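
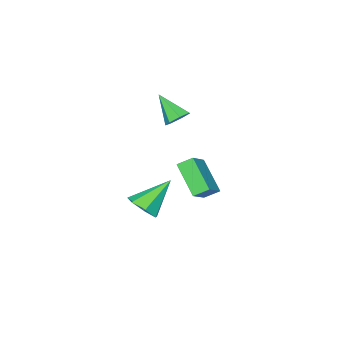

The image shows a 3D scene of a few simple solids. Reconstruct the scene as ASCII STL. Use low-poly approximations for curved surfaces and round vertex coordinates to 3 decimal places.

solid 
facet normal -0.779 -0.287 -0.557
outer loop
vertex -0.648 -1.949 -0.25
vertex -0.265 -0.418 -1.574
vertex -0.109 -2.493 -0.723
endloop
endfacet
facet normal -0.186 -0.743 0.643
outer loop
vertex 1.005 -2.082 0.074
vertex -0.648 -1.949 -0.25
vertex -0.109 -2.493 -0.723
endloop
endfacet
facet normal -0.779 -0.287 -0.557
outer loop
vertex -0.109 -2.493 -0.723
vertex -0.265 -0.418 -1.574
vertex 0.274 -0.962 -2.047
endloop
endfacet
facet normal 0.599 -0.604 -0.526
outer loop
vertex 0.274 -0.962 -2.047
vertex 1.005 -2.082 0.074
vertex -0.109 -2.493 -0.723
endloop
endfacet
facet normal -0.599 0.604 0.526
outer loop
vertex -0.648 -1.949 -0.25
vertex 0.849 -0.007 -0.777
vertex -0.265 -0.418 -1.574
endloop
endfacet
facet normal -0.186 -0.743 0.643
outer loop
vertex 0.466 -1.538 0.547
vertex -0.648 -1.949 -0.25
vertex 1.005 -2.082 0.074
endloop
endfacet
facet normal -0.599 0.604 0.526
outer loop
vertex 0.466 -1.538 0.547
vertex 0.849 -0.007 -0.777
vertex -0.648 -1.949 -0.25
endloop
endfacet
facet normal 0.186 0.743 -0.643
outer loop
vertex -0.265 -0.418 -1.574
vertex 0.849 -0.007 -0.777
vertex 0.274 -0.962 -2.047
endloop
endfacet
facet normal 0.599 -0.604 -0.526
outer loop
vertex 1.388 -0.551 -1.25
vertex 1.005 -2.082 0.074
vertex 0.274 -0.962 -2.047
endloop
endfacet
facet normal 0.186 0.743 -0.643
outer loop
vertex 0.274 -0.962 -2.047
vertex 0.849 -0.007 -0.777
vertex 1.388 -0.551 -1.25
endloop
endfacet
facet normal 0.779 0.287 0.557
outer loop
vertex 1.388 -0.551 -1.25
vertex 0.466 -1.538 0.547
vertex 1.005 -2.082 0.074
endloop
endfacet
facet normal 0.779 0.287 0.557
outer loop
vertex 0.849 -0.007 -0.777
vertex 0.466 -1.538 0.547
vertex 1.388 -0.551 -1.25
endloop
endfacet
facet normal 0.700 -0.177 -0.691
outer loop
vertex 1.901 -3.415 -3.456
vertex 1.369 -4.132 -3.811
vertex 1.362 -3.204 -4.056
endloop
endfacet
facet normal 0.022 0.949 0.314
outer loop
vertex 1.901 -3.415 -3.456
vertex 1.362 -3.204 -4.056
vertex -0.149 -3.748 -2.309
endloop
endfacet
facet normal 0.700 -0.177 -0.692
outer loop
vertex 1.362 -3.204 -4.056
vertex 1.369 -4.132 -3.811
vertex 0.829 -3.691 -4.47
endloop
endfacet
facet normal -0.553 0.801 -0.229
outer loop
vertex 1.362 -3.204 -4.056
vertex 0.829 -3.691 -4.47
vertex -0.149 -3.748 -2.309
endloop
endfacet
facet normal 0.700 -0.177 -0.692
outer loop
vertex 0.829 -3.691 -4.47
vertex 1.369 -4.132 -3.811
vertex 0.703 -4.511 -4.388
endloop
endfacet
facet normal -0.908 0.099 -0.408
outer loop
vertex 0.829 -3.691 -4.47
vertex 0.703 -4.511 -4.388
vertex -0.149 -3.748 -2.309
endloop
endfacet
facet normal 0.700 -0.176 -0.692
outer loop
vertex 0.703 -4.511 -4.388
vertex 1.369 -4.132 -3.811
vertex 1.079 -5.045 -3.872
endloop
endfacet
facet normal -0.773 -0.628 -0.086
outer loop
vertex 0.703 -4.511 -4.388
vertex 1.079 -5.045 -3.872
vertex -0.149 -3.748 -2.309
endloop
endfacet
facet normal 0.700 -0.176 -0.692
outer loop
vertex 1.079 -5.045 -3.872
vertex 1.369 -4.132 -3.811
vertex 1.674 -4.891 -3.309
endloop
endfacet
facet normal -0.251 -0.833 0.493
outer loop
vertex 1.079 -5.045 -3.872
vertex 1.674 -4.891 -3.309
vertex -0.149 -3.748 -2.309
endloop
endfacet
facet normal 0.700 -0.177 -0.692
outer loop
vertex 1.674 -4.891 -3.309
vertex 1.369 -4.132 -3.811
vertex 2.04 -4.166 -3.124
endloop
endfacet
facet normal 0.264 -0.361 0.894
outer loop
vertex 1.674 -4.891 -3.309
vertex 2.04 -4.166 -3.124
vertex -0.149 -3.748 -2.309
endloop
endfacet
facet normal 0.700 -0.176 -0.692
outer loop
vertex 2.04 -4.166 -3.124
vertex 1.369 -4.132 -3.811
vertex 1.901 -3.415 -3.456
endloop
endfacet
facet normal 0.386 0.432 0.815
outer loop
vertex 2.04 -4.166 -3.124
vertex 1.901 -3.415 -3.456
vertex -0.149 -3.748 -2.309
endloop
endfacet
facet normal -0.065 0.717 -0.694
outer loop
vertex 0.486 -3.423 1.988
vertex -0.077 -3.137 2.336
vertex 0.624 -2.992 2.42
endloop
endfacet
facet normal 0.935 -0.352 0.053
outer loop
vertex 0.486 -3.423 1.988
vertex 0.624 -2.992 2.42
vertex 0.037 -4.383 3.544
endloop
endfacet
facet normal -0.065 0.715 -0.696
outer loop
vertex 0.624 -2.992 2.42
vertex -0.077 -3.137 2.336
vertex 0.234 -2.67 2.787
endloop
endfacet
facet normal 0.752 0.192 0.631
outer loop
vertex 0.624 -2.992 2.42
vertex 0.234 -2.67 2.787
vertex 0.037 -4.383 3.544
endloop
endfacet
facet normal -0.066 0.715 -0.696
outer loop
vertex 0.234 -2.67 2.787
vertex -0.077 -3.137 2.336
vertex -0.389 -2.7 2.815
endloop
endfacet
facet normal 0.022 0.402 0.915
outer loop
vertex 0.234 -2.67 2.787
vertex -0.389 -2.7 2.815
vertex 0.037 -4.383 3.544
endloop
endfacet
facet normal -0.064 0.716 -0.695
outer loop
vertex -0.389 -2.7 2.815
vertex -0.077 -3.137 2.336
vertex -0.777 -3.059 2.481
endloop
endfacet
facet normal -0.710 0.121 0.694
outer loop
vertex -0.389 -2.7 2.815
vertex -0.777 -3.059 2.481
vertex 0.037 -4.383 3.544
endloop
endfacet
facet normal -0.064 0.717 -0.695
outer loop
vertex -0.777 -3.059 2.481
vertex -0.077 -3.137 2.336
vertex -0.638 -3.476 2.038
endloop
endfacet
facet normal -0.889 -0.439 0.134
outer loop
vertex -0.777 -3.059 2.481
vertex -0.638 -3.476 2.038
vertex 0.037 -4.383 3.544
endloop
endfacet
facet normal -0.064 0.717 -0.695
outer loop
vertex -0.638 -3.476 2.038
vertex -0.077 -3.137 2.336
vertex -0.075 -3.638 1.819
endloop
endfacet
facet normal -0.381 -0.857 -0.346
outer loop
vertex -0.638 -3.476 2.038
vertex -0.075 -3.638 1.819
vertex 0.037 -4.383 3.544
endloop
endfacet
facet normal -0.065 0.716 -0.695
outer loop
vertex -0.075 -3.638 1.819
vertex -0.077 -3.137 2.336
vertex 0.486 -3.423 1.988
endloop
endfacet
facet normal 0.429 -0.819 -0.382
outer loop
vertex -0.075 -3.638 1.819
vertex 0.486 -3.423 1.988
vertex 0.037 -4.383 3.544
endloop
endfacet

endsolid


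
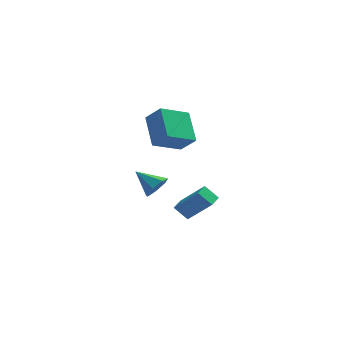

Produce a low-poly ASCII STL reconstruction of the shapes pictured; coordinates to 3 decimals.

solid 
facet normal -0.620 0.306 -0.722
outer loop
vertex 0.744 -2.153 -3.484
vertex 1.043 -1.351 -3.401
vertex 1.496 -2.358 -4.217
endloop
endfacet
facet normal -0.348 -0.933 -0.096
outer loop
vertex 2.817 -3.009 -2.679
vertex 0.744 -2.153 -3.484
vertex 1.496 -2.358 -4.217
endloop
endfacet
facet normal -0.620 0.306 -0.722
outer loop
vertex 1.496 -2.358 -4.217
vertex 1.043 -1.351 -3.401
vertex 1.795 -1.556 -4.134
endloop
endfacet
facet normal 0.703 -0.191 -0.685
outer loop
vertex 1.795 -1.556 -4.134
vertex 2.817 -3.009 -2.679
vertex 1.496 -2.358 -4.217
endloop
endfacet
facet normal -0.703 0.191 0.685
outer loop
vertex 0.744 -2.153 -3.484
vertex 2.364 -2.002 -1.863
vertex 1.043 -1.351 -3.401
endloop
endfacet
facet normal -0.348 -0.933 -0.096
outer loop
vertex 2.065 -2.804 -1.946
vertex 0.744 -2.153 -3.484
vertex 2.817 -3.009 -2.679
endloop
endfacet
facet normal -0.703 0.191 0.685
outer loop
vertex 2.065 -2.804 -1.946
vertex 2.364 -2.002 -1.863
vertex 0.744 -2.153 -3.484
endloop
endfacet
facet normal 0.348 0.933 0.096
outer loop
vertex 1.043 -1.351 -3.401
vertex 2.364 -2.002 -1.863
vertex 1.795 -1.556 -4.134
endloop
endfacet
facet normal 0.703 -0.191 -0.685
outer loop
vertex 3.116 -2.207 -2.596
vertex 2.817 -3.009 -2.679
vertex 1.795 -1.556 -4.134
endloop
endfacet
facet normal 0.348 0.933 0.096
outer loop
vertex 1.795 -1.556 -4.134
vertex 2.364 -2.002 -1.863
vertex 3.116 -2.207 -2.596
endloop
endfacet
facet normal 0.620 -0.306 0.722
outer loop
vertex 3.116 -2.207 -2.596
vertex 2.065 -2.804 -1.946
vertex 2.817 -3.009 -2.679
endloop
endfacet
facet normal 0.620 -0.306 0.722
outer loop
vertex 2.364 -2.002 -1.863
vertex 2.065 -2.804 -1.946
vertex 3.116 -2.207 -2.596
endloop
endfacet
facet normal -0.625 0.343 -0.701
outer loop
vertex -0.195 -4.398 2.363
vertex -0.671 -2.807 3.565
vertex 1.198 -3.408 1.604
endloop
endfacet
facet normal 0.232 -0.776 -0.586
outer loop
vertex 2.011 -3.853 2.515
vertex -0.195 -4.398 2.363
vertex 1.198 -3.408 1.604
endloop
endfacet
facet normal -0.626 0.342 -0.701
outer loop
vertex 1.198 -3.408 1.604
vertex -0.671 -2.807 3.565
vertex 0.722 -1.817 2.805
endloop
endfacet
facet normal 0.745 0.529 -0.406
outer loop
vertex 0.722 -1.817 2.805
vertex 2.011 -3.853 2.515
vertex 1.198 -3.408 1.604
endloop
endfacet
facet normal -0.745 -0.530 0.406
outer loop
vertex -0.195 -4.398 2.363
vertex 0.142 -3.252 4.476
vertex -0.671 -2.807 3.565
endloop
endfacet
facet normal 0.232 -0.776 -0.586
outer loop
vertex 0.618 -4.843 3.275
vertex -0.195 -4.398 2.363
vertex 2.011 -3.853 2.515
endloop
endfacet
facet normal -0.745 -0.529 0.406
outer loop
vertex 0.618 -4.843 3.275
vertex 0.142 -3.252 4.476
vertex -0.195 -4.398 2.363
endloop
endfacet
facet normal -0.232 0.776 0.586
outer loop
vertex -0.671 -2.807 3.565
vertex 0.142 -3.252 4.476
vertex 0.722 -1.817 2.805
endloop
endfacet
facet normal 0.745 0.529 -0.406
outer loop
vertex 1.535 -2.262 3.717
vertex 2.011 -3.853 2.515
vertex 0.722 -1.817 2.805
endloop
endfacet
facet normal -0.232 0.776 0.586
outer loop
vertex 0.722 -1.817 2.805
vertex 0.142 -3.252 4.476
vertex 1.535 -2.262 3.717
endloop
endfacet
facet normal 0.626 -0.342 0.701
outer loop
vertex 1.535 -2.262 3.717
vertex 0.618 -4.843 3.275
vertex 2.011 -3.853 2.515
endloop
endfacet
facet normal 0.625 -0.342 0.701
outer loop
vertex 0.142 -3.252 4.476
vertex 0.618 -4.843 3.275
vertex 1.535 -2.262 3.717
endloop
endfacet
facet normal 0.748 -0.393 -0.535
outer loop
vertex 0.474 -2.582 -1.037
vertex -0.083 -2.929 -1.56
vertex 0.28 -2.173 -1.608
endloop
endfacet
facet normal 0.224 0.827 0.516
outer loop
vertex 0.474 -2.582 -1.037
vertex 0.28 -2.173 -1.608
vertex -1.257 -2.311 -0.72
endloop
endfacet
facet normal 0.748 -0.393 -0.535
outer loop
vertex 0.28 -2.173 -1.608
vertex -0.083 -2.929 -1.56
vertex -0.188 -2.334 -2.144
endloop
endfacet
facet normal -0.171 0.975 -0.144
outer loop
vertex 0.28 -2.173 -1.608
vertex -0.188 -2.334 -2.144
vertex -1.257 -2.311 -0.72
endloop
endfacet
facet normal 0.747 -0.394 -0.535
outer loop
vertex -0.188 -2.334 -2.144
vertex -0.083 -2.929 -1.56
vertex -0.577 -2.942 -2.24
endloop
endfacet
facet normal -0.680 0.517 -0.519
outer loop
vertex -0.188 -2.334 -2.144
vertex -0.577 -2.942 -2.24
vertex -1.257 -2.311 -0.72
endloop
endfacet
facet normal 0.747 -0.393 -0.535
outer loop
vertex -0.577 -2.942 -2.24
vertex -0.083 -2.929 -1.56
vertex -0.594 -3.541 -1.824
endloop
endfacet
facet normal -0.923 -0.202 -0.329
outer loop
vertex -0.577 -2.942 -2.24
vertex -0.594 -3.541 -1.824
vertex -1.257 -2.311 -0.72
endloop
endfacet
facet normal 0.748 -0.393 -0.535
outer loop
vertex -0.594 -3.541 -1.824
vertex -0.083 -2.929 -1.56
vertex -0.227 -3.679 -1.21
endloop
endfacet
facet normal -0.715 -0.640 0.283
outer loop
vertex -0.594 -3.541 -1.824
vertex -0.227 -3.679 -1.21
vertex -1.257 -2.311 -0.72
endloop
endfacet
facet normal 0.748 -0.393 -0.535
outer loop
vertex -0.227 -3.679 -1.21
vertex -0.083 -2.929 -1.56
vertex 0.249 -3.252 -0.859
endloop
endfacet
facet normal -0.213 -0.468 0.858
outer loop
vertex -0.227 -3.679 -1.21
vertex 0.249 -3.252 -0.859
vertex -1.257 -2.311 -0.72
endloop
endfacet
facet normal 0.748 -0.393 -0.535
outer loop
vertex 0.249 -3.252 -0.859
vertex -0.083 -2.929 -1.56
vertex 0.474 -2.582 -1.037
endloop
endfacet
facet normal 0.205 0.186 0.961
outer loop
vertex 0.249 -3.252 -0.859
vertex 0.474 -2.582 -1.037
vertex -1.257 -2.311 -0.72
endloop
endfacet

endsolid


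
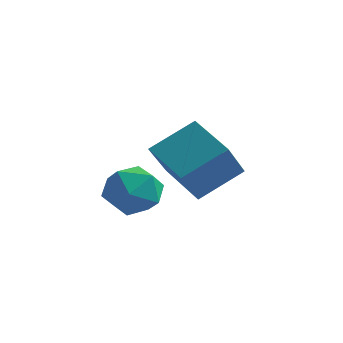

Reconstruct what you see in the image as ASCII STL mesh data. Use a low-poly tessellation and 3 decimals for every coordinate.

solid 
facet normal -0.742 -0.495 0.451
outer loop
vertex -2.692 -1.066 0.603
vertex -2.24 -2.095 0.217
vertex -1.898 -1.652 1.266
endloop
endfacet
facet normal -0.589 0.108 0.801
outer loop
vertex -2.692 -1.066 0.603
vertex -1.898 -1.652 1.266
vertex -1.827 -0.471 1.159
endloop
endfacet
facet normal -0.673 0.653 0.348
outer loop
vertex -2.692 -1.066 0.603
vertex -1.827 -0.471 1.159
vertex -2.124 -0.184 0.045
endloop
endfacet
facet normal -0.878 0.387 -0.282
outer loop
vertex -2.692 -1.066 0.603
vertex -2.124 -0.184 0.045
vertex -2.379 -1.188 -0.537
endloop
endfacet
facet normal -0.921 -0.323 -0.218
outer loop
vertex -2.692 -1.066 0.603
vertex -2.379 -1.188 -0.537
vertex -2.24 -2.095 0.217
endloop
endfacet
facet normal 0.098 0.084 0.992
outer loop
vertex -1.827 -0.471 1.159
vertex -1.898 -1.652 1.266
vertex -0.841 -1.132 1.117
endloop
endfacet
facet normal -0.150 -0.892 0.426
outer loop
vertex -1.898 -1.652 1.266
vertex -2.24 -2.095 0.217
vertex -1.096 -2.136 0.535
endloop
endfacet
facet normal -0.439 -0.613 -0.657
outer loop
vertex -2.24 -2.095 0.217
vertex -2.379 -1.188 -0.537
vertex -1.393 -1.849 -0.579
endloop
endfacet
facet normal -0.370 0.534 -0.760
outer loop
vertex -2.379 -1.188 -0.537
vertex -2.124 -0.184 0.045
vertex -1.322 -0.668 -0.686
endloop
endfacet
facet normal -0.037 0.965 0.259
outer loop
vertex -2.124 -0.184 0.045
vertex -1.827 -0.471 1.159
vertex -0.98 -0.225 0.363
endloop
endfacet
facet normal 0.878 -0.387 0.282
outer loop
vertex -0.528 -1.254 -0.023
vertex -0.841 -1.132 1.117
vertex -1.096 -2.136 0.535
endloop
endfacet
facet normal 0.673 -0.653 -0.348
outer loop
vertex -0.528 -1.254 -0.023
vertex -1.096 -2.136 0.535
vertex -1.393 -1.849 -0.579
endloop
endfacet
facet normal 0.589 -0.108 -0.801
outer loop
vertex -0.528 -1.254 -0.023
vertex -1.393 -1.849 -0.579
vertex -1.322 -0.668 -0.686
endloop
endfacet
facet normal 0.742 0.495 -0.451
outer loop
vertex -0.528 -1.254 -0.023
vertex -1.322 -0.668 -0.686
vertex -0.98 -0.225 0.363
endloop
endfacet
facet normal 0.921 0.323 0.218
outer loop
vertex -0.528 -1.254 -0.023
vertex -0.98 -0.225 0.363
vertex -0.841 -1.132 1.117
endloop
endfacet
facet normal 0.370 -0.534 0.760
outer loop
vertex -1.096 -2.136 0.535
vertex -0.841 -1.132 1.117
vertex -1.898 -1.652 1.266
endloop
endfacet
facet normal 0.037 -0.965 -0.259
outer loop
vertex -1.393 -1.849 -0.579
vertex -1.096 -2.136 0.535
vertex -2.24 -2.095 0.217
endloop
endfacet
facet normal -0.098 -0.084 -0.992
outer loop
vertex -1.322 -0.668 -0.686
vertex -1.393 -1.849 -0.579
vertex -2.379 -1.188 -0.537
endloop
endfacet
facet normal 0.150 0.892 -0.426
outer loop
vertex -0.98 -0.225 0.363
vertex -1.322 -0.668 -0.686
vertex -2.124 -0.184 0.045
endloop
endfacet
facet normal 0.439 0.613 0.657
outer loop
vertex -0.841 -1.132 1.117
vertex -0.98 -0.225 0.363
vertex -1.827 -0.471 1.159
endloop
endfacet
facet normal -0.521 -0.646 -0.557
outer loop
vertex -0.542 0.143 0.66
vertex -2.266 0.804 1.505
vertex -0.723 1.571 -0.827
endloop
endfacet
facet normal 0.849 -0.326 -0.416
outer loop
vertex 0.346 2.896 0.315
vertex -0.542 0.143 0.66
vertex -0.723 1.571 -0.827
endloop
endfacet
facet normal -0.521 -0.646 -0.557
outer loop
vertex -0.723 1.571 -0.827
vertex -2.266 0.804 1.505
vertex -2.446 2.232 0.018
endloop
endfacet
facet normal -0.088 0.690 -0.718
outer loop
vertex -2.446 2.232 0.018
vertex 0.346 2.896 0.315
vertex -0.723 1.571 -0.827
endloop
endfacet
facet normal 0.088 -0.690 0.719
outer loop
vertex -0.542 0.143 0.66
vertex -1.197 2.129 2.647
vertex -2.266 0.804 1.505
endloop
endfacet
facet normal 0.849 -0.326 -0.416
outer loop
vertex 0.526 1.468 1.802
vertex -0.542 0.143 0.66
vertex 0.346 2.896 0.315
endloop
endfacet
facet normal 0.088 -0.690 0.719
outer loop
vertex 0.526 1.468 1.802
vertex -1.197 2.129 2.647
vertex -0.542 0.143 0.66
endloop
endfacet
facet normal -0.849 0.326 0.416
outer loop
vertex -2.266 0.804 1.505
vertex -1.197 2.129 2.647
vertex -2.446 2.232 0.018
endloop
endfacet
facet normal -0.088 0.690 -0.719
outer loop
vertex -1.378 3.557 1.16
vertex 0.346 2.896 0.315
vertex -2.446 2.232 0.018
endloop
endfacet
facet normal -0.849 0.326 0.416
outer loop
vertex -2.446 2.232 0.018
vertex -1.197 2.129 2.647
vertex -1.378 3.557 1.16
endloop
endfacet
facet normal 0.521 0.646 0.558
outer loop
vertex -1.378 3.557 1.16
vertex 0.526 1.468 1.802
vertex 0.346 2.896 0.315
endloop
endfacet
facet normal 0.521 0.646 0.557
outer loop
vertex -1.197 2.129 2.647
vertex 0.526 1.468 1.802
vertex -1.378 3.557 1.16
endloop
endfacet

endsolid


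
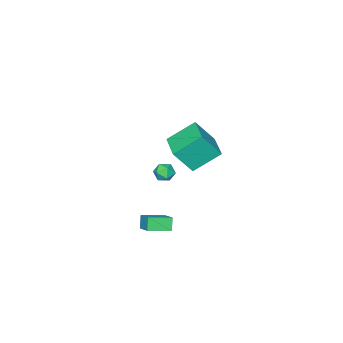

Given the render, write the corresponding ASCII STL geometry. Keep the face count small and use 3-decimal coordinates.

solid 
facet normal -0.825 0.530 -0.196
outer loop
vertex 2.606 -0.679 -1.057
vertex 3.136 0.388 -0.401
vertex 2.966 -0.396 -1.809
endloop
endfacet
facet normal -0.390 -0.784 -0.482
outer loop
vertex 4.104 -1.128 -1.539
vertex 2.606 -0.679 -1.057
vertex 2.966 -0.396 -1.809
endloop
endfacet
facet normal -0.825 0.530 -0.196
outer loop
vertex 2.966 -0.396 -1.809
vertex 3.136 0.388 -0.401
vertex 3.496 0.671 -1.153
endloop
endfacet
facet normal 0.409 0.322 -0.854
outer loop
vertex 3.496 0.671 -1.153
vertex 4.104 -1.128 -1.539
vertex 2.966 -0.396 -1.809
endloop
endfacet
facet normal -0.409 -0.322 0.854
outer loop
vertex 2.606 -0.679 -1.057
vertex 4.274 -0.344 -0.131
vertex 3.136 0.388 -0.401
endloop
endfacet
facet normal -0.390 -0.784 -0.482
outer loop
vertex 3.744 -1.411 -0.787
vertex 2.606 -0.679 -1.057
vertex 4.104 -1.128 -1.539
endloop
endfacet
facet normal -0.409 -0.322 0.854
outer loop
vertex 3.744 -1.411 -0.787
vertex 4.274 -0.344 -0.131
vertex 2.606 -0.679 -1.057
endloop
endfacet
facet normal 0.390 0.784 0.482
outer loop
vertex 3.136 0.388 -0.401
vertex 4.274 -0.344 -0.131
vertex 3.496 0.671 -1.153
endloop
endfacet
facet normal 0.409 0.322 -0.854
outer loop
vertex 4.634 -0.061 -0.883
vertex 4.104 -1.128 -1.539
vertex 3.496 0.671 -1.153
endloop
endfacet
facet normal 0.390 0.784 0.482
outer loop
vertex 3.496 0.671 -1.153
vertex 4.274 -0.344 -0.131
vertex 4.634 -0.061 -0.883
endloop
endfacet
facet normal 0.825 -0.530 0.196
outer loop
vertex 4.634 -0.061 -0.883
vertex 3.744 -1.411 -0.787
vertex 4.104 -1.128 -1.539
endloop
endfacet
facet normal 0.825 -0.530 0.196
outer loop
vertex 4.274 -0.344 -0.131
vertex 3.744 -1.411 -0.787
vertex 4.634 -0.061 -0.883
endloop
endfacet
facet normal -0.591 -0.806 -0.030
outer loop
vertex -2.461 -5.317 0.488
vertex -3.845 -4.349 1.719
vertex -3.355 -4.604 -1.079
endloop
endfacet
facet normal 0.663 -0.463 -0.589
outer loop
vertex -2.175 -2.991 -1.019
vertex -2.461 -5.317 0.488
vertex -3.355 -4.604 -1.079
endloop
endfacet
facet normal -0.590 -0.807 -0.030
outer loop
vertex -3.355 -4.604 -1.079
vertex -3.845 -4.349 1.719
vertex -4.74 -3.636 0.152
endloop
endfacet
facet normal -0.461 0.367 -0.808
outer loop
vertex -4.74 -3.636 0.152
vertex -2.175 -2.991 -1.019
vertex -3.355 -4.604 -1.079
endloop
endfacet
facet normal 0.461 -0.367 0.808
outer loop
vertex -2.461 -5.317 0.488
vertex -2.665 -2.736 1.779
vertex -3.845 -4.349 1.719
endloop
endfacet
facet normal 0.662 -0.463 -0.589
outer loop
vertex -1.28 -3.704 0.548
vertex -2.461 -5.317 0.488
vertex -2.175 -2.991 -1.019
endloop
endfacet
facet normal 0.461 -0.368 0.808
outer loop
vertex -1.28 -3.704 0.548
vertex -2.665 -2.736 1.779
vertex -2.461 -5.317 0.488
endloop
endfacet
facet normal -0.663 0.463 0.589
outer loop
vertex -3.845 -4.349 1.719
vertex -2.665 -2.736 1.779
vertex -4.74 -3.636 0.152
endloop
endfacet
facet normal -0.461 0.368 -0.808
outer loop
vertex -3.559 -2.023 0.212
vertex -2.175 -2.991 -1.019
vertex -4.74 -3.636 0.152
endloop
endfacet
facet normal -0.662 0.463 0.589
outer loop
vertex -4.74 -3.636 0.152
vertex -2.665 -2.736 1.779
vertex -3.559 -2.023 0.212
endloop
endfacet
facet normal 0.590 0.806 0.030
outer loop
vertex -3.559 -2.023 0.212
vertex -1.28 -3.704 0.548
vertex -2.175 -2.991 -1.019
endloop
endfacet
facet normal 0.590 0.807 0.030
outer loop
vertex -2.665 -2.736 1.779
vertex -1.28 -3.704 0.548
vertex -3.559 -2.023 0.212
endloop
endfacet
facet normal -0.632 0.594 -0.499
outer loop
vertex 2.854 -0.088 2.263
vertex 2.341 -0.391 2.552
vertex 2.616 0.141 2.837
endloop
endfacet
facet normal -0.012 0.927 -0.375
outer loop
vertex 2.854 -0.088 2.263
vertex 2.616 0.141 2.837
vertex 3.27 0.11 2.739
endloop
endfacet
facet normal 0.508 0.541 -0.670
outer loop
vertex 2.854 -0.088 2.263
vertex 3.27 0.11 2.739
vertex 3.4 -0.44 2.393
endloop
endfacet
facet normal 0.212 -0.031 -0.977
outer loop
vertex 2.854 -0.088 2.263
vertex 3.4 -0.44 2.393
vertex 2.826 -0.749 2.278
endloop
endfacet
facet normal -0.491 0.001 -0.871
outer loop
vertex 2.854 -0.088 2.263
vertex 2.826 -0.749 2.278
vertex 2.341 -0.391 2.552
endloop
endfacet
facet normal 0.094 0.938 0.333
outer loop
vertex 3.27 0.11 2.739
vertex 2.616 0.141 2.837
vertex 3.014 -0.071 3.322
endloop
endfacet
facet normal -0.908 0.399 0.130
outer loop
vertex 2.616 0.141 2.837
vertex 2.341 -0.391 2.552
vertex 2.44 -0.38 3.207
endloop
endfacet
facet normal -0.680 -0.560 -0.473
outer loop
vertex 2.341 -0.391 2.552
vertex 2.826 -0.749 2.278
vertex 2.57 -0.93 2.861
endloop
endfacet
facet normal 0.459 -0.612 -0.644
outer loop
vertex 2.826 -0.749 2.278
vertex 3.4 -0.44 2.393
vertex 3.224 -0.961 2.763
endloop
endfacet
facet normal 0.938 0.314 -0.147
outer loop
vertex 3.4 -0.44 2.393
vertex 3.27 0.11 2.739
vertex 3.499 -0.429 3.048
endloop
endfacet
facet normal -0.212 0.031 0.977
outer loop
vertex 2.986 -0.732 3.337
vertex 3.014 -0.071 3.322
vertex 2.44 -0.38 3.207
endloop
endfacet
facet normal -0.508 -0.541 0.670
outer loop
vertex 2.986 -0.732 3.337
vertex 2.44 -0.38 3.207
vertex 2.57 -0.93 2.861
endloop
endfacet
facet normal 0.012 -0.927 0.375
outer loop
vertex 2.986 -0.732 3.337
vertex 2.57 -0.93 2.861
vertex 3.224 -0.961 2.763
endloop
endfacet
facet normal 0.632 -0.594 0.499
outer loop
vertex 2.986 -0.732 3.337
vertex 3.224 -0.961 2.763
vertex 3.499 -0.429 3.048
endloop
endfacet
facet normal 0.491 -0.001 0.871
outer loop
vertex 2.986 -0.732 3.337
vertex 3.499 -0.429 3.048
vertex 3.014 -0.071 3.322
endloop
endfacet
facet normal -0.459 0.612 0.644
outer loop
vertex 2.44 -0.38 3.207
vertex 3.014 -0.071 3.322
vertex 2.616 0.141 2.837
endloop
endfacet
facet normal -0.938 -0.314 0.147
outer loop
vertex 2.57 -0.93 2.861
vertex 2.44 -0.38 3.207
vertex 2.341 -0.391 2.552
endloop
endfacet
facet normal -0.094 -0.938 -0.333
outer loop
vertex 3.224 -0.961 2.763
vertex 2.57 -0.93 2.861
vertex 2.826 -0.749 2.278
endloop
endfacet
facet normal 0.908 -0.399 -0.130
outer loop
vertex 3.499 -0.429 3.048
vertex 3.224 -0.961 2.763
vertex 3.4 -0.44 2.393
endloop
endfacet
facet normal 0.680 0.560 0.473
outer loop
vertex 3.014 -0.071 3.322
vertex 3.499 -0.429 3.048
vertex 3.27 0.11 2.739
endloop
endfacet

endsolid


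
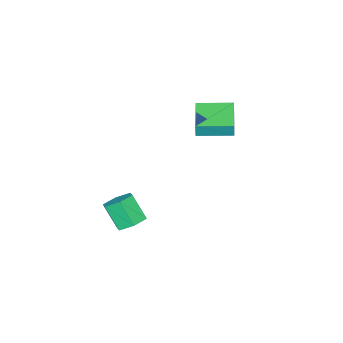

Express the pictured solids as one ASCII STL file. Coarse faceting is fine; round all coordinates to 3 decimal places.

solid 
facet normal -0.581 0.814 0.029
outer loop
vertex -5.007 2.145 1.171
vertex -3.263 3.401 0.868
vertex -5.112 2.099 0.369
endloop
endfacet
facet normal -0.804 -0.578 0.138
outer loop
vertex -3.957 0.479 0.312
vertex -5.007 2.145 1.171
vertex -5.112 2.099 0.369
endloop
endfacet
facet normal -0.581 0.814 0.028
outer loop
vertex -5.112 2.099 0.369
vertex -3.263 3.401 0.868
vertex -3.368 3.354 0.067
endloop
endfacet
facet normal -0.130 -0.058 -0.990
outer loop
vertex -3.368 3.354 0.067
vertex -3.957 0.479 0.312
vertex -5.112 2.099 0.369
endloop
endfacet
facet normal 0.130 0.058 0.990
outer loop
vertex -5.007 2.145 1.171
vertex -2.108 1.781 0.811
vertex -3.263 3.401 0.868
endloop
endfacet
facet normal -0.804 -0.578 0.139
outer loop
vertex -3.852 0.526 1.113
vertex -5.007 2.145 1.171
vertex -3.957 0.479 0.312
endloop
endfacet
facet normal 0.130 0.057 0.990
outer loop
vertex -3.852 0.526 1.113
vertex -2.108 1.781 0.811
vertex -5.007 2.145 1.171
endloop
endfacet
facet normal 0.804 0.578 -0.139
outer loop
vertex -3.263 3.401 0.868
vertex -2.108 1.781 0.811
vertex -3.368 3.354 0.067
endloop
endfacet
facet normal -0.130 -0.058 -0.990
outer loop
vertex -2.213 1.735 0.009
vertex -3.957 0.479 0.312
vertex -3.368 3.354 0.067
endloop
endfacet
facet normal 0.804 0.578 -0.138
outer loop
vertex -3.368 3.354 0.067
vertex -2.108 1.781 0.811
vertex -2.213 1.735 0.009
endloop
endfacet
facet normal 0.581 -0.813 -0.028
outer loop
vertex -2.213 1.735 0.009
vertex -3.852 0.526 1.113
vertex -3.957 0.479 0.312
endloop
endfacet
facet normal 0.580 -0.814 -0.029
outer loop
vertex -2.108 1.781 0.811
vertex -3.852 0.526 1.113
vertex -2.213 1.735 0.009
endloop
endfacet
facet normal 0.045 0.585 -0.810
outer loop
vertex 3.164 1.881 -3.631
vertex 2.627 1.31 -4.074
vertex 2.271 1.989 -3.603
endloop
endfacet
facet normal 0.115 0.802 0.586
outer loop
vertex 3.164 1.881 -3.631
vertex 2.271 1.989 -3.603
vertex 3.09 0.921 -2.304
endloop
endfacet
facet normal 0.116 0.802 0.586
outer loop
vertex 3.09 0.921 -2.304
vertex 2.271 1.989 -3.603
vertex 2.197 1.029 -2.275
endloop
endfacet
facet normal -0.044 -0.585 0.810
outer loop
vertex 3.09 0.921 -2.304
vertex 2.197 1.029 -2.275
vertex 2.553 0.35 -2.746
endloop
endfacet
facet normal 0.044 0.585 -0.810
outer loop
vertex 2.271 1.989 -3.603
vertex 2.627 1.31 -4.074
vertex 1.734 1.418 -4.045
endloop
endfacet
facet normal -0.801 0.505 0.321
outer loop
vertex 2.271 1.989 -3.603
vertex 1.734 1.418 -4.045
vertex 2.197 1.029 -2.275
endloop
endfacet
facet normal -0.801 0.505 0.321
outer loop
vertex 2.197 1.029 -2.275
vertex 1.734 1.418 -4.045
vertex 1.66 0.458 -2.717
endloop
endfacet
facet normal -0.044 -0.585 0.810
outer loop
vertex 2.197 1.029 -2.275
vertex 1.66 0.458 -2.717
vertex 2.553 0.35 -2.746
endloop
endfacet
facet normal 0.044 0.585 -0.810
outer loop
vertex 1.734 1.418 -4.045
vertex 2.627 1.31 -4.074
vertex 2.09 0.739 -4.516
endloop
endfacet
facet normal -0.917 -0.297 -0.266
outer loop
vertex 1.734 1.418 -4.045
vertex 2.09 0.739 -4.516
vertex 1.66 0.458 -2.717
endloop
endfacet
facet normal -0.917 -0.296 -0.266
outer loop
vertex 1.66 0.458 -2.717
vertex 2.09 0.739 -4.516
vertex 2.016 -0.221 -3.189
endloop
endfacet
facet normal -0.045 -0.586 0.809
outer loop
vertex 1.66 0.458 -2.717
vertex 2.016 -0.221 -3.189
vertex 2.553 0.35 -2.746
endloop
endfacet
facet normal 0.044 0.585 -0.810
outer loop
vertex 2.09 0.739 -4.516
vertex 2.627 1.31 -4.074
vertex 2.983 0.631 -4.545
endloop
endfacet
facet normal -0.116 -0.802 -0.586
outer loop
vertex 2.09 0.739 -4.516
vertex 2.983 0.631 -4.545
vertex 2.016 -0.221 -3.189
endloop
endfacet
facet normal -0.115 -0.802 -0.586
outer loop
vertex 2.016 -0.221 -3.189
vertex 2.983 0.631 -4.545
vertex 2.909 -0.329 -3.217
endloop
endfacet
facet normal -0.045 -0.585 0.810
outer loop
vertex 2.016 -0.221 -3.189
vertex 2.909 -0.329 -3.217
vertex 2.553 0.35 -2.746
endloop
endfacet
facet normal 0.044 0.585 -0.810
outer loop
vertex 2.983 0.631 -4.545
vertex 2.627 1.31 -4.074
vertex 3.52 1.202 -4.103
endloop
endfacet
facet normal 0.801 -0.505 -0.321
outer loop
vertex 2.983 0.631 -4.545
vertex 3.52 1.202 -4.103
vertex 2.909 -0.329 -3.217
endloop
endfacet
facet normal 0.801 -0.505 -0.321
outer loop
vertex 2.909 -0.329 -3.217
vertex 3.52 1.202 -4.103
vertex 3.446 0.242 -2.775
endloop
endfacet
facet normal -0.044 -0.585 0.810
outer loop
vertex 2.909 -0.329 -3.217
vertex 3.446 0.242 -2.775
vertex 2.553 0.35 -2.746
endloop
endfacet
facet normal 0.045 0.586 -0.809
outer loop
vertex 3.52 1.202 -4.103
vertex 2.627 1.31 -4.074
vertex 3.164 1.881 -3.631
endloop
endfacet
facet normal 0.917 0.296 0.265
outer loop
vertex 3.52 1.202 -4.103
vertex 3.164 1.881 -3.631
vertex 3.446 0.242 -2.775
endloop
endfacet
facet normal 0.917 0.297 0.266
outer loop
vertex 3.446 0.242 -2.775
vertex 3.164 1.881 -3.631
vertex 3.09 0.921 -2.304
endloop
endfacet
facet normal -0.044 -0.585 0.810
outer loop
vertex 3.446 0.242 -2.775
vertex 3.09 0.921 -2.304
vertex 2.553 0.35 -2.746
endloop
endfacet

endsolid


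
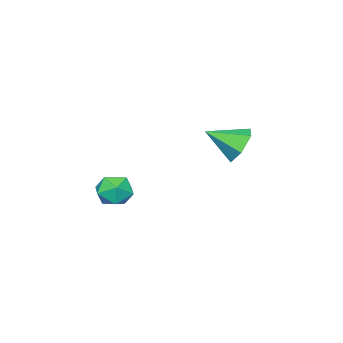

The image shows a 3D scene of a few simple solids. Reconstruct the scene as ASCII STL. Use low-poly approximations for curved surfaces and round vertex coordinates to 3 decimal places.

solid 
facet normal -0.903 -0.421 -0.081
outer loop
vertex 1.432 -1.952 -2.332
vertex 1.767 -2.599 -2.707
vertex 1.691 -2.592 -1.891
endloop
endfacet
facet normal -0.866 -0.007 0.499
outer loop
vertex 1.432 -1.952 -2.332
vertex 1.691 -2.592 -1.891
vertex 1.836 -1.829 -1.629
endloop
endfacet
facet normal -0.700 0.653 0.288
outer loop
vertex 1.432 -1.952 -2.332
vertex 1.836 -1.829 -1.629
vertex 2.001 -1.363 -2.284
endloop
endfacet
facet normal -0.634 0.647 -0.423
outer loop
vertex 1.432 -1.952 -2.332
vertex 2.001 -1.363 -2.284
vertex 1.959 -1.84 -2.95
endloop
endfacet
facet normal -0.759 -0.016 -0.650
outer loop
vertex 1.432 -1.952 -2.332
vertex 1.959 -1.84 -2.95
vertex 1.767 -2.599 -2.707
endloop
endfacet
facet normal -0.334 -0.249 0.909
outer loop
vertex 1.836 -1.829 -1.629
vertex 1.691 -2.592 -1.891
vertex 2.421 -2.4 -1.57
endloop
endfacet
facet normal -0.395 -0.918 -0.029
outer loop
vertex 1.691 -2.592 -1.891
vertex 1.767 -2.599 -2.707
vertex 2.379 -2.877 -2.236
endloop
endfacet
facet normal -0.161 -0.264 -0.951
outer loop
vertex 1.767 -2.599 -2.707
vertex 1.959 -1.84 -2.95
vertex 2.544 -2.411 -2.891
endloop
endfacet
facet normal 0.043 0.811 -0.584
outer loop
vertex 1.959 -1.84 -2.95
vertex 2.001 -1.363 -2.284
vertex 2.689 -1.648 -2.629
endloop
endfacet
facet normal -0.064 0.821 0.568
outer loop
vertex 2.001 -1.363 -2.284
vertex 1.836 -1.829 -1.629
vertex 2.613 -1.641 -1.813
endloop
endfacet
facet normal 0.634 -0.647 0.423
outer loop
vertex 2.948 -2.288 -2.188
vertex 2.421 -2.4 -1.57
vertex 2.379 -2.877 -2.236
endloop
endfacet
facet normal 0.700 -0.653 -0.288
outer loop
vertex 2.948 -2.288 -2.188
vertex 2.379 -2.877 -2.236
vertex 2.544 -2.411 -2.891
endloop
endfacet
facet normal 0.866 0.007 -0.499
outer loop
vertex 2.948 -2.288 -2.188
vertex 2.544 -2.411 -2.891
vertex 2.689 -1.648 -2.629
endloop
endfacet
facet normal 0.903 0.421 0.081
outer loop
vertex 2.948 -2.288 -2.188
vertex 2.689 -1.648 -2.629
vertex 2.613 -1.641 -1.813
endloop
endfacet
facet normal 0.759 0.016 0.650
outer loop
vertex 2.948 -2.288 -2.188
vertex 2.613 -1.641 -1.813
vertex 2.421 -2.4 -1.57
endloop
endfacet
facet normal -0.043 -0.811 0.584
outer loop
vertex 2.379 -2.877 -2.236
vertex 2.421 -2.4 -1.57
vertex 1.691 -2.592 -1.891
endloop
endfacet
facet normal 0.064 -0.821 -0.568
outer loop
vertex 2.544 -2.411 -2.891
vertex 2.379 -2.877 -2.236
vertex 1.767 -2.599 -2.707
endloop
endfacet
facet normal 0.334 0.249 -0.909
outer loop
vertex 2.689 -1.648 -2.629
vertex 2.544 -2.411 -2.891
vertex 1.959 -1.84 -2.95
endloop
endfacet
facet normal 0.395 0.918 0.029
outer loop
vertex 2.613 -1.641 -1.813
vertex 2.689 -1.648 -2.629
vertex 2.001 -1.363 -2.284
endloop
endfacet
facet normal 0.161 0.264 0.951
outer loop
vertex 2.421 -2.4 -1.57
vertex 2.613 -1.641 -1.813
vertex 1.836 -1.829 -1.629
endloop
endfacet
facet normal -0.539 0.694 -0.478
outer loop
vertex -1.979 0.05 -1.657
vertex -2.582 0.051 -0.976
vertex -1.871 0.618 -0.954
endloop
endfacet
facet normal 0.988 0.002 -0.153
outer loop
vertex -1.979 0.05 -1.657
vertex -1.871 0.618 -0.954
vertex -1.758 -1.011 -0.244
endloop
endfacet
facet normal -0.539 0.694 -0.478
outer loop
vertex -1.871 0.618 -0.954
vertex -2.582 0.051 -0.976
vertex -2.474 0.619 -0.273
endloop
endfacet
facet normal 0.709 0.323 0.627
outer loop
vertex -1.871 0.618 -0.954
vertex -2.474 0.619 -0.273
vertex -1.758 -1.011 -0.244
endloop
endfacet
facet normal -0.539 0.694 -0.478
outer loop
vertex -2.474 0.619 -0.273
vertex -2.582 0.051 -0.976
vertex -3.186 0.051 -0.294
endloop
endfacet
facet normal -0.032 0.004 0.999
outer loop
vertex -2.474 0.619 -0.273
vertex -3.186 0.051 -0.294
vertex -1.758 -1.011 -0.244
endloop
endfacet
facet normal -0.539 0.694 -0.477
outer loop
vertex -3.186 0.051 -0.294
vertex -2.582 0.051 -0.976
vertex -3.293 -0.516 -0.997
endloop
endfacet
facet normal -0.495 -0.638 0.590
outer loop
vertex -3.186 0.051 -0.294
vertex -3.293 -0.516 -0.997
vertex -1.758 -1.011 -0.244
endloop
endfacet
facet normal -0.539 0.693 -0.478
outer loop
vertex -3.293 -0.516 -0.997
vertex -2.582 0.051 -0.976
vertex -2.69 -0.517 -1.678
endloop
endfacet
facet normal -0.216 -0.958 -0.190
outer loop
vertex -3.293 -0.516 -0.997
vertex -2.69 -0.517 -1.678
vertex -1.758 -1.011 -0.244
endloop
endfacet
facet normal -0.539 0.693 -0.478
outer loop
vertex -2.69 -0.517 -1.678
vertex -2.582 0.051 -0.976
vertex -1.979 0.05 -1.657
endloop
endfacet
facet normal 0.526 -0.639 -0.562
outer loop
vertex -2.69 -0.517 -1.678
vertex -1.979 0.05 -1.657
vertex -1.758 -1.011 -0.244
endloop
endfacet

endsolid


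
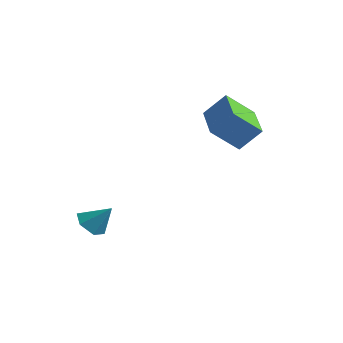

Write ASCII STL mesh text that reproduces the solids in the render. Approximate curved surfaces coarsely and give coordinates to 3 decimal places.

solid 
facet normal -0.613 -0.273 -0.741
outer loop
vertex -2.201 -1.006 -2.841
vertex -2.683 -1.158 -2.386
vertex -2.647 -0.531 -2.647
endloop
endfacet
facet normal 0.671 0.713 -0.204
outer loop
vertex -2.201 -1.006 -2.841
vertex -2.647 -0.531 -2.647
vertex -1.977 -0.842 -1.534
endloop
endfacet
facet normal -0.614 -0.273 -0.741
outer loop
vertex -2.647 -0.531 -2.647
vertex -2.683 -1.158 -2.386
vertex -3.129 -0.682 -2.192
endloop
endfacet
facet normal -0.030 0.958 0.286
outer loop
vertex -2.647 -0.531 -2.647
vertex -3.129 -0.682 -2.192
vertex -1.977 -0.842 -1.534
endloop
endfacet
facet normal -0.614 -0.274 -0.740
outer loop
vertex -3.129 -0.682 -2.192
vertex -2.683 -1.158 -2.386
vertex -3.165 -1.309 -1.93
endloop
endfacet
facet normal -0.421 0.370 0.828
outer loop
vertex -3.129 -0.682 -2.192
vertex -3.165 -1.309 -1.93
vertex -1.977 -0.842 -1.534
endloop
endfacet
facet normal -0.614 -0.274 -0.740
outer loop
vertex -3.165 -1.309 -1.93
vertex -2.683 -1.158 -2.386
vertex -2.719 -1.784 -2.124
endloop
endfacet
facet normal -0.111 -0.463 0.879
outer loop
vertex -3.165 -1.309 -1.93
vertex -2.719 -1.784 -2.124
vertex -1.977 -0.842 -1.534
endloop
endfacet
facet normal -0.614 -0.274 -0.740
outer loop
vertex -2.719 -1.784 -2.124
vertex -2.683 -1.158 -2.386
vertex -2.237 -1.633 -2.58
endloop
endfacet
facet normal 0.590 -0.708 0.389
outer loop
vertex -2.719 -1.784 -2.124
vertex -2.237 -1.633 -2.58
vertex -1.977 -0.842 -1.534
endloop
endfacet
facet normal -0.613 -0.273 -0.741
outer loop
vertex -2.237 -1.633 -2.58
vertex -2.683 -1.158 -2.386
vertex -2.201 -1.006 -2.841
endloop
endfacet
facet normal 0.981 -0.120 -0.153
outer loop
vertex -2.237 -1.633 -2.58
vertex -2.201 -1.006 -2.841
vertex -1.977 -0.842 -1.534
endloop
endfacet
facet normal -0.556 -0.385 -0.737
outer loop
vertex 0.574 1.667 1.892
vertex -0.51 3.05 1.987
vertex 1.378 2.364 0.921
endloop
endfacet
facet normal 0.616 -0.786 -0.054
outer loop
vertex 2.05 2.83 1.813
vertex 0.574 1.667 1.892
vertex 1.378 2.364 0.921
endloop
endfacet
facet normal -0.556 -0.385 -0.737
outer loop
vertex 1.378 2.364 0.921
vertex -0.51 3.05 1.987
vertex 0.293 3.747 1.017
endloop
endfacet
facet normal 0.558 0.485 -0.674
outer loop
vertex 0.293 3.747 1.017
vertex 2.05 2.83 1.813
vertex 1.378 2.364 0.921
endloop
endfacet
facet normal -0.559 -0.484 0.674
outer loop
vertex 0.574 1.667 1.892
vertex 0.162 3.516 2.879
vertex -0.51 3.05 1.987
endloop
endfacet
facet normal 0.616 -0.786 -0.054
outer loop
vertex 1.247 2.133 2.783
vertex 0.574 1.667 1.892
vertex 2.05 2.83 1.813
endloop
endfacet
facet normal -0.558 -0.484 0.674
outer loop
vertex 1.247 2.133 2.783
vertex 0.162 3.516 2.879
vertex 0.574 1.667 1.892
endloop
endfacet
facet normal -0.616 0.786 0.054
outer loop
vertex -0.51 3.05 1.987
vertex 0.162 3.516 2.879
vertex 0.293 3.747 1.017
endloop
endfacet
facet normal 0.558 0.484 -0.674
outer loop
vertex 0.966 4.213 1.908
vertex 2.05 2.83 1.813
vertex 0.293 3.747 1.017
endloop
endfacet
facet normal -0.616 0.786 0.054
outer loop
vertex 0.293 3.747 1.017
vertex 0.162 3.516 2.879
vertex 0.966 4.213 1.908
endloop
endfacet
facet normal 0.556 0.385 0.737
outer loop
vertex 0.966 4.213 1.908
vertex 1.247 2.133 2.783
vertex 2.05 2.83 1.813
endloop
endfacet
facet normal 0.556 0.385 0.737
outer loop
vertex 0.162 3.516 2.879
vertex 1.247 2.133 2.783
vertex 0.966 4.213 1.908
endloop
endfacet

endsolid


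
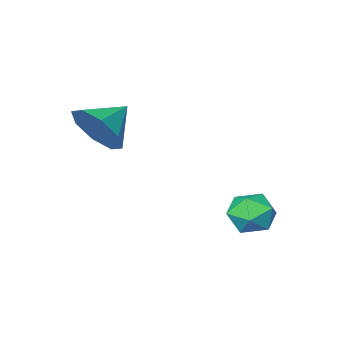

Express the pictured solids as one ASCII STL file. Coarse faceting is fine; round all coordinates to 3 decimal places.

solid 
facet normal -0.841 0.289 0.457
outer loop
vertex -0.711 -0.592 -0.015
vertex -0.489 -0.87 0.569
vertex -0.344 -0.218 0.424
endloop
endfacet
facet normal -0.669 0.740 -0.071
outer loop
vertex -0.711 -0.592 -0.015
vertex -0.344 -0.218 0.424
vertex -0.223 -0.173 -0.248
endloop
endfacet
facet normal -0.638 0.366 -0.678
outer loop
vertex -0.711 -0.592 -0.015
vertex -0.223 -0.173 -0.248
vertex -0.295 -0.797 -0.517
endloop
endfacet
facet normal -0.790 -0.315 -0.526
outer loop
vertex -0.711 -0.592 -0.015
vertex -0.295 -0.797 -0.517
vertex -0.459 -1.228 -0.013
endloop
endfacet
facet normal -0.915 -0.362 0.176
outer loop
vertex -0.711 -0.592 -0.015
vertex -0.459 -1.228 -0.013
vertex -0.489 -0.87 0.569
endloop
endfacet
facet normal -0.017 0.998 0.064
outer loop
vertex -0.223 -0.173 -0.248
vertex -0.344 -0.218 0.424
vertex 0.299 -0.192 0.193
endloop
endfacet
facet normal -0.295 0.269 0.917
outer loop
vertex -0.344 -0.218 0.424
vertex -0.489 -0.87 0.569
vertex 0.135 -0.623 0.697
endloop
endfacet
facet normal -0.417 -0.783 0.460
outer loop
vertex -0.489 -0.87 0.569
vertex -0.459 -1.228 -0.013
vertex 0.063 -1.247 0.428
endloop
endfacet
facet normal -0.214 -0.707 -0.674
outer loop
vertex -0.459 -1.228 -0.013
vertex -0.295 -0.797 -0.517
vertex 0.184 -1.202 -0.244
endloop
endfacet
facet normal 0.033 0.392 -0.919
outer loop
vertex -0.295 -0.797 -0.517
vertex -0.223 -0.173 -0.248
vertex 0.329 -0.55 -0.389
endloop
endfacet
facet normal 0.790 0.315 0.526
outer loop
vertex 0.551 -0.828 0.195
vertex 0.299 -0.192 0.193
vertex 0.135 -0.623 0.697
endloop
endfacet
facet normal 0.638 -0.366 0.678
outer loop
vertex 0.551 -0.828 0.195
vertex 0.135 -0.623 0.697
vertex 0.063 -1.247 0.428
endloop
endfacet
facet normal 0.669 -0.740 0.071
outer loop
vertex 0.551 -0.828 0.195
vertex 0.063 -1.247 0.428
vertex 0.184 -1.202 -0.244
endloop
endfacet
facet normal 0.841 -0.289 -0.457
outer loop
vertex 0.551 -0.828 0.195
vertex 0.184 -1.202 -0.244
vertex 0.329 -0.55 -0.389
endloop
endfacet
facet normal 0.915 0.362 -0.176
outer loop
vertex 0.551 -0.828 0.195
vertex 0.329 -0.55 -0.389
vertex 0.299 -0.192 0.193
endloop
endfacet
facet normal 0.214 0.707 0.674
outer loop
vertex 0.135 -0.623 0.697
vertex 0.299 -0.192 0.193
vertex -0.344 -0.218 0.424
endloop
endfacet
facet normal -0.033 -0.392 0.919
outer loop
vertex 0.063 -1.247 0.428
vertex 0.135 -0.623 0.697
vertex -0.489 -0.87 0.569
endloop
endfacet
facet normal 0.017 -0.998 -0.064
outer loop
vertex 0.184 -1.202 -0.244
vertex 0.063 -1.247 0.428
vertex -0.459 -1.228 -0.013
endloop
endfacet
facet normal 0.295 -0.269 -0.917
outer loop
vertex 0.329 -0.55 -0.389
vertex 0.184 -1.202 -0.244
vertex -0.295 -0.797 -0.517
endloop
endfacet
facet normal 0.417 0.783 -0.460
outer loop
vertex 0.299 -0.192 0.193
vertex 0.329 -0.55 -0.389
vertex -0.223 -0.173 -0.248
endloop
endfacet
facet normal 0.874 0.198 -0.443
outer loop
vertex 3.258 -3.468 3.161
vertex 2.892 -2.883 2.7
vertex 3.27 -2.897 3.439
endloop
endfacet
facet normal -0.110 -0.433 0.895
outer loop
vertex 3.258 -3.468 3.161
vertex 3.27 -2.897 3.439
vertex 1.948 -3.097 3.18
endloop
endfacet
facet normal 0.875 0.196 -0.444
outer loop
vertex 3.27 -2.897 3.439
vertex 2.892 -2.883 2.7
vertex 3.061 -2.318 3.283
endloop
endfacet
facet normal -0.215 0.181 0.960
outer loop
vertex 3.27 -2.897 3.439
vertex 3.061 -2.318 3.283
vertex 1.948 -3.097 3.18
endloop
endfacet
facet normal 0.874 0.197 -0.445
outer loop
vertex 3.061 -2.318 3.283
vertex 2.892 -2.883 2.7
vertex 2.752 -2.07 2.786
endloop
endfacet
facet normal -0.490 0.619 0.614
outer loop
vertex 3.061 -2.318 3.283
vertex 2.752 -2.07 2.786
vertex 1.948 -3.097 3.18
endloop
endfacet
facet normal 0.873 0.197 -0.445
outer loop
vertex 2.752 -2.07 2.786
vertex 2.892 -2.883 2.7
vertex 2.525 -2.299 2.239
endloop
endfacet
facet normal -0.775 0.629 0.058
outer loop
vertex 2.752 -2.07 2.786
vertex 2.525 -2.299 2.239
vertex 1.948 -3.097 3.18
endloop
endfacet
facet normal 0.873 0.198 -0.445
outer loop
vertex 2.525 -2.299 2.239
vertex 2.892 -2.883 2.7
vertex 2.513 -2.87 1.962
endloop
endfacet
facet normal -0.902 0.204 -0.381
outer loop
vertex 2.525 -2.299 2.239
vertex 2.513 -2.87 1.962
vertex 1.948 -3.097 3.18
endloop
endfacet
facet normal 0.873 0.198 -0.445
outer loop
vertex 2.513 -2.87 1.962
vertex 2.892 -2.883 2.7
vertex 2.723 -3.449 2.117
endloop
endfacet
facet normal -0.797 -0.408 -0.446
outer loop
vertex 2.513 -2.87 1.962
vertex 2.723 -3.449 2.117
vertex 1.948 -3.097 3.18
endloop
endfacet
facet normal 0.874 0.197 -0.445
outer loop
vertex 2.723 -3.449 2.117
vertex 2.892 -2.883 2.7
vertex 3.032 -3.697 2.614
endloop
endfacet
facet normal -0.521 -0.848 -0.099
outer loop
vertex 2.723 -3.449 2.117
vertex 3.032 -3.697 2.614
vertex 1.948 -3.097 3.18
endloop
endfacet
facet normal 0.874 0.197 -0.444
outer loop
vertex 3.032 -3.697 2.614
vertex 2.892 -2.883 2.7
vertex 3.258 -3.468 3.161
endloop
endfacet
facet normal -0.236 -0.858 0.457
outer loop
vertex 3.032 -3.697 2.614
vertex 3.258 -3.468 3.161
vertex 1.948 -3.097 3.18
endloop
endfacet

endsolid


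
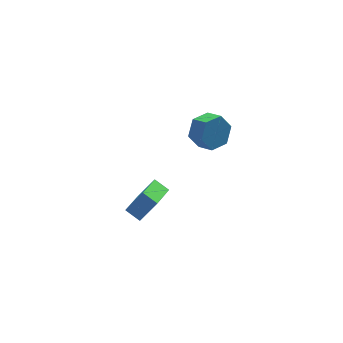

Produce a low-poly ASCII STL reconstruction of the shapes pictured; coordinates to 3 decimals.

solid 
facet normal -0.602 0.010 -0.798
outer loop
vertex -2.876 -0.674 -3.712
vertex -1.691 0.933 -4.586
vertex -2.268 -1.377 -4.179
endloop
endfacet
facet normal -0.544 -0.737 0.401
outer loop
vertex -1.269 -1.393 -2.854
vertex -2.876 -0.674 -3.712
vertex -2.268 -1.377 -4.179
endloop
endfacet
facet normal -0.602 0.010 -0.798
outer loop
vertex -2.268 -1.377 -4.179
vertex -1.691 0.933 -4.586
vertex -1.083 0.23 -5.053
endloop
endfacet
facet normal 0.585 -0.675 -0.449
outer loop
vertex -1.083 0.23 -5.053
vertex -1.269 -1.393 -2.854
vertex -2.268 -1.377 -4.179
endloop
endfacet
facet normal -0.585 0.675 0.449
outer loop
vertex -2.876 -0.674 -3.712
vertex -0.692 0.917 -3.261
vertex -1.691 0.933 -4.586
endloop
endfacet
facet normal -0.544 -0.737 0.401
outer loop
vertex -1.877 -0.69 -2.387
vertex -2.876 -0.674 -3.712
vertex -1.269 -1.393 -2.854
endloop
endfacet
facet normal -0.585 0.675 0.449
outer loop
vertex -1.877 -0.69 -2.387
vertex -0.692 0.917 -3.261
vertex -2.876 -0.674 -3.712
endloop
endfacet
facet normal 0.544 0.737 -0.401
outer loop
vertex -1.691 0.933 -4.586
vertex -0.692 0.917 -3.261
vertex -1.083 0.23 -5.053
endloop
endfacet
facet normal 0.585 -0.675 -0.449
outer loop
vertex -0.084 0.214 -3.728
vertex -1.269 -1.393 -2.854
vertex -1.083 0.23 -5.053
endloop
endfacet
facet normal 0.544 0.737 -0.401
outer loop
vertex -1.083 0.23 -5.053
vertex -0.692 0.917 -3.261
vertex -0.084 0.214 -3.728
endloop
endfacet
facet normal 0.602 -0.010 0.798
outer loop
vertex -0.084 0.214 -3.728
vertex -1.877 -0.69 -2.387
vertex -1.269 -1.393 -2.854
endloop
endfacet
facet normal 0.602 -0.010 0.798
outer loop
vertex -0.692 0.917 -3.261
vertex -1.877 -0.69 -2.387
vertex -0.084 0.214 -3.728
endloop
endfacet
facet normal -0.425 0.815 -0.395
outer loop
vertex 1.921 -0.364 3.467
vertex 1.465 -0.978 2.691
vertex 0.935 -0.801 3.626
endloop
endfacet
facet normal -0.040 0.419 0.907
outer loop
vertex 1.921 -0.364 3.467
vertex 0.935 -0.801 3.626
vertex 2.371 -1.228 3.886
endloop
endfacet
facet normal -0.039 0.420 0.907
outer loop
vertex 2.371 -1.228 3.886
vertex 0.935 -0.801 3.626
vertex 1.385 -1.664 4.045
endloop
endfacet
facet normal 0.424 -0.815 0.395
outer loop
vertex 2.371 -1.228 3.886
vertex 1.385 -1.664 4.045
vertex 1.915 -1.842 3.109
endloop
endfacet
facet normal -0.425 0.815 -0.395
outer loop
vertex 0.935 -0.801 3.626
vertex 1.465 -0.978 2.691
vertex 0.479 -1.415 2.85
endloop
endfacet
facet normal -0.803 -0.137 0.580
outer loop
vertex 0.935 -0.801 3.626
vertex 0.479 -1.415 2.85
vertex 1.385 -1.664 4.045
endloop
endfacet
facet normal -0.803 -0.137 0.580
outer loop
vertex 1.385 -1.664 4.045
vertex 0.479 -1.415 2.85
vertex 0.929 -2.278 3.269
endloop
endfacet
facet normal 0.424 -0.815 0.395
outer loop
vertex 1.385 -1.664 4.045
vertex 0.929 -2.278 3.269
vertex 1.915 -1.842 3.109
endloop
endfacet
facet normal -0.425 0.815 -0.395
outer loop
vertex 0.479 -1.415 2.85
vertex 1.465 -0.978 2.691
vertex 1.009 -1.592 1.914
endloop
endfacet
facet normal -0.764 -0.557 -0.327
outer loop
vertex 0.479 -1.415 2.85
vertex 1.009 -1.592 1.914
vertex 0.929 -2.278 3.269
endloop
endfacet
facet normal -0.764 -0.556 -0.327
outer loop
vertex 0.929 -2.278 3.269
vertex 1.009 -1.592 1.914
vertex 1.459 -2.456 2.333
endloop
endfacet
facet normal 0.424 -0.815 0.395
outer loop
vertex 0.929 -2.278 3.269
vertex 1.459 -2.456 2.333
vertex 1.915 -1.842 3.109
endloop
endfacet
facet normal -0.424 0.815 -0.395
outer loop
vertex 1.009 -1.592 1.914
vertex 1.465 -0.978 2.691
vertex 1.995 -1.156 1.755
endloop
endfacet
facet normal 0.039 -0.419 -0.907
outer loop
vertex 1.009 -1.592 1.914
vertex 1.995 -1.156 1.755
vertex 1.459 -2.456 2.333
endloop
endfacet
facet normal 0.040 -0.420 -0.907
outer loop
vertex 1.459 -2.456 2.333
vertex 1.995 -1.156 1.755
vertex 2.445 -2.019 2.174
endloop
endfacet
facet normal 0.425 -0.815 0.395
outer loop
vertex 1.459 -2.456 2.333
vertex 2.445 -2.019 2.174
vertex 1.915 -1.842 3.109
endloop
endfacet
facet normal -0.424 0.815 -0.395
outer loop
vertex 1.995 -1.156 1.755
vertex 1.465 -0.978 2.691
vertex 2.451 -0.542 2.531
endloop
endfacet
facet normal 0.803 0.137 -0.580
outer loop
vertex 1.995 -1.156 1.755
vertex 2.451 -0.542 2.531
vertex 2.445 -2.019 2.174
endloop
endfacet
facet normal 0.803 0.137 -0.580
outer loop
vertex 2.445 -2.019 2.174
vertex 2.451 -0.542 2.531
vertex 2.901 -1.405 2.95
endloop
endfacet
facet normal 0.425 -0.815 0.395
outer loop
vertex 2.445 -2.019 2.174
vertex 2.901 -1.405 2.95
vertex 1.915 -1.842 3.109
endloop
endfacet
facet normal -0.424 0.815 -0.395
outer loop
vertex 2.451 -0.542 2.531
vertex 1.465 -0.978 2.691
vertex 1.921 -0.364 3.467
endloop
endfacet
facet normal 0.764 0.557 0.327
outer loop
vertex 2.451 -0.542 2.531
vertex 1.921 -0.364 3.467
vertex 2.901 -1.405 2.95
endloop
endfacet
facet normal 0.764 0.556 0.327
outer loop
vertex 2.901 -1.405 2.95
vertex 1.921 -0.364 3.467
vertex 2.371 -1.228 3.886
endloop
endfacet
facet normal 0.425 -0.815 0.395
outer loop
vertex 2.901 -1.405 2.95
vertex 2.371 -1.228 3.886
vertex 1.915 -1.842 3.109
endloop
endfacet

endsolid


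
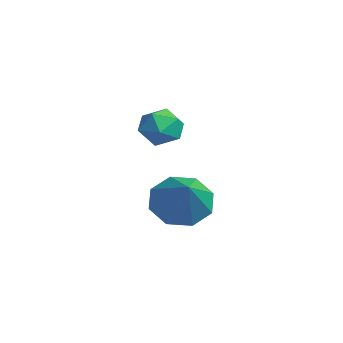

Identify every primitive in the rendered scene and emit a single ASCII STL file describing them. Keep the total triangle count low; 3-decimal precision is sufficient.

solid 
facet normal -0.840 0.086 0.536
outer loop
vertex -2.477 1.959 1.378
vertex -2.336 1.392 1.69
vertex -2.12 1.967 1.936
endloop
endfacet
facet normal -0.583 0.727 0.362
outer loop
vertex -2.477 1.959 1.378
vertex -2.12 1.967 1.936
vertex -1.949 2.357 1.428
endloop
endfacet
facet normal -0.542 0.763 -0.351
outer loop
vertex -2.477 1.959 1.378
vertex -1.949 2.357 1.428
vertex -2.059 2.021 0.868
endloop
endfacet
facet normal -0.774 0.144 -0.617
outer loop
vertex -2.477 1.959 1.378
vertex -2.059 2.021 0.868
vertex -2.298 1.425 1.029
endloop
endfacet
facet normal -0.959 -0.276 -0.069
outer loop
vertex -2.477 1.959 1.378
vertex -2.298 1.425 1.029
vertex -2.336 1.392 1.69
endloop
endfacet
facet normal 0.078 0.778 0.624
outer loop
vertex -1.949 2.357 1.428
vertex -2.12 1.967 1.936
vertex -1.482 2.035 1.771
endloop
endfacet
facet normal -0.336 -0.261 0.905
outer loop
vertex -2.12 1.967 1.936
vertex -2.336 1.392 1.69
vertex -1.721 1.439 1.932
endloop
endfacet
facet normal -0.529 -0.845 -0.073
outer loop
vertex -2.336 1.392 1.69
vertex -2.298 1.425 1.029
vertex -1.831 1.103 1.372
endloop
endfacet
facet normal -0.230 -0.167 -0.959
outer loop
vertex -2.298 1.425 1.029
vertex -2.059 2.021 0.868
vertex -1.66 1.493 0.864
endloop
endfacet
facet normal 0.145 0.836 -0.530
outer loop
vertex -2.059 2.021 0.868
vertex -1.949 2.357 1.428
vertex -1.444 2.068 1.11
endloop
endfacet
facet normal 0.774 -0.144 0.617
outer loop
vertex -1.303 1.501 1.422
vertex -1.482 2.035 1.771
vertex -1.721 1.439 1.932
endloop
endfacet
facet normal 0.542 -0.763 0.351
outer loop
vertex -1.303 1.501 1.422
vertex -1.721 1.439 1.932
vertex -1.831 1.103 1.372
endloop
endfacet
facet normal 0.583 -0.727 -0.362
outer loop
vertex -1.303 1.501 1.422
vertex -1.831 1.103 1.372
vertex -1.66 1.493 0.864
endloop
endfacet
facet normal 0.840 -0.086 -0.536
outer loop
vertex -1.303 1.501 1.422
vertex -1.66 1.493 0.864
vertex -1.444 2.068 1.11
endloop
endfacet
facet normal 0.959 0.276 0.069
outer loop
vertex -1.303 1.501 1.422
vertex -1.444 2.068 1.11
vertex -1.482 2.035 1.771
endloop
endfacet
facet normal 0.230 0.167 0.959
outer loop
vertex -1.721 1.439 1.932
vertex -1.482 2.035 1.771
vertex -2.12 1.967 1.936
endloop
endfacet
facet normal -0.145 -0.836 0.530
outer loop
vertex -1.831 1.103 1.372
vertex -1.721 1.439 1.932
vertex -2.336 1.392 1.69
endloop
endfacet
facet normal -0.078 -0.778 -0.624
outer loop
vertex -1.66 1.493 0.864
vertex -1.831 1.103 1.372
vertex -2.298 1.425 1.029
endloop
endfacet
facet normal 0.336 0.261 -0.905
outer loop
vertex -1.444 2.068 1.11
vertex -1.66 1.493 0.864
vertex -2.059 2.021 0.868
endloop
endfacet
facet normal 0.529 0.845 0.073
outer loop
vertex -1.482 2.035 1.771
vertex -1.444 2.068 1.11
vertex -1.949 2.357 1.428
endloop
endfacet
facet normal -0.788 0.178 -0.590
outer loop
vertex -2.337 2.741 -2.326
vertex -2.882 2.634 -1.63
vertex -2.454 3.324 -1.994
endloop
endfacet
facet normal 0.872 0.362 -0.329
outer loop
vertex -2.337 2.741 -2.326
vertex -2.454 3.324 -1.994
vertex -1.518 2.326 -0.61
endloop
endfacet
facet normal -0.788 0.178 -0.589
outer loop
vertex -2.454 3.324 -1.994
vertex -2.882 2.634 -1.63
vertex -2.821 3.503 -1.449
endloop
endfacet
facet normal 0.607 0.780 0.152
outer loop
vertex -2.454 3.324 -1.994
vertex -2.821 3.503 -1.449
vertex -1.518 2.326 -0.61
endloop
endfacet
facet normal -0.788 0.178 -0.589
outer loop
vertex -2.821 3.503 -1.449
vertex -2.882 2.634 -1.63
vertex -3.224 3.172 -1.01
endloop
endfacet
facet normal 0.183 0.697 0.693
outer loop
vertex -2.821 3.503 -1.449
vertex -3.224 3.172 -1.01
vertex -1.518 2.326 -0.61
endloop
endfacet
facet normal -0.788 0.178 -0.589
outer loop
vertex -3.224 3.172 -1.01
vertex -2.882 2.634 -1.63
vertex -3.426 2.526 -0.935
endloop
endfacet
facet normal -0.149 0.160 0.976
outer loop
vertex -3.224 3.172 -1.01
vertex -3.426 2.526 -0.935
vertex -1.518 2.326 -0.61
endloop
endfacet
facet normal -0.788 0.177 -0.589
outer loop
vertex -3.426 2.526 -0.935
vertex -2.882 2.634 -1.63
vertex -3.309 1.943 -1.267
endloop
endfacet
facet normal -0.196 -0.515 0.835
outer loop
vertex -3.426 2.526 -0.935
vertex -3.309 1.943 -1.267
vertex -1.518 2.326 -0.61
endloop
endfacet
facet normal -0.788 0.178 -0.589
outer loop
vertex -3.309 1.943 -1.267
vertex -2.882 2.634 -1.63
vertex -2.942 1.764 -1.812
endloop
endfacet
facet normal 0.070 -0.933 0.353
outer loop
vertex -3.309 1.943 -1.267
vertex -2.942 1.764 -1.812
vertex -1.518 2.326 -0.61
endloop
endfacet
facet normal -0.787 0.178 -0.590
outer loop
vertex -2.942 1.764 -1.812
vertex -2.882 2.634 -1.63
vertex -2.539 2.095 -2.25
endloop
endfacet
facet normal 0.494 -0.849 -0.188
outer loop
vertex -2.942 1.764 -1.812
vertex -2.539 2.095 -2.25
vertex -1.518 2.326 -0.61
endloop
endfacet
facet normal -0.788 0.177 -0.590
outer loop
vertex -2.539 2.095 -2.25
vertex -2.882 2.634 -1.63
vertex -2.337 2.741 -2.326
endloop
endfacet
facet normal 0.825 -0.313 -0.470
outer loop
vertex -2.539 2.095 -2.25
vertex -2.337 2.741 -2.326
vertex -1.518 2.326 -0.61
endloop
endfacet

endsolid


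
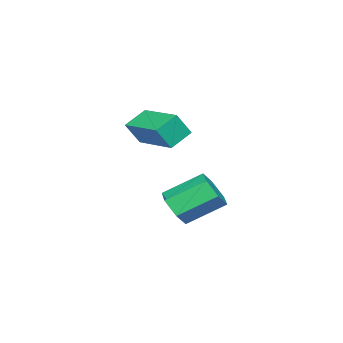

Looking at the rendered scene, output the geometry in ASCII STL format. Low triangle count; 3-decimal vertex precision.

solid 
facet normal -0.410 0.335 -0.848
outer loop
vertex 2.116 0.421 2.726
vertex 2.948 2.087 2.982
vertex 2.905 0.104 2.219
endloop
endfacet
facet normal -0.443 -0.886 -0.135
outer loop
vertex 3.312 -0.227 3.058
vertex 2.116 0.421 2.726
vertex 2.905 0.104 2.219
endloop
endfacet
facet normal -0.412 0.335 -0.848
outer loop
vertex 2.905 0.104 2.219
vertex 2.948 2.087 2.982
vertex 3.737 1.771 2.474
endloop
endfacet
facet normal 0.797 -0.319 -0.513
outer loop
vertex 3.737 1.771 2.474
vertex 3.312 -0.227 3.058
vertex 2.905 0.104 2.219
endloop
endfacet
facet normal -0.797 0.319 0.513
outer loop
vertex 2.116 0.421 2.726
vertex 3.355 1.756 3.821
vertex 2.948 2.087 2.982
endloop
endfacet
facet normal -0.443 -0.886 -0.136
outer loop
vertex 2.523 0.089 3.566
vertex 2.116 0.421 2.726
vertex 3.312 -0.227 3.058
endloop
endfacet
facet normal -0.797 0.319 0.512
outer loop
vertex 2.523 0.089 3.566
vertex 3.355 1.756 3.821
vertex 2.116 0.421 2.726
endloop
endfacet
facet normal 0.442 0.887 0.135
outer loop
vertex 2.948 2.087 2.982
vertex 3.355 1.756 3.821
vertex 3.737 1.771 2.474
endloop
endfacet
facet normal 0.797 -0.319 -0.512
outer loop
vertex 4.144 1.439 3.314
vertex 3.312 -0.227 3.058
vertex 3.737 1.771 2.474
endloop
endfacet
facet normal 0.443 0.886 0.136
outer loop
vertex 3.737 1.771 2.474
vertex 3.355 1.756 3.821
vertex 4.144 1.439 3.314
endloop
endfacet
facet normal 0.411 -0.336 0.847
outer loop
vertex 4.144 1.439 3.314
vertex 2.523 0.089 3.566
vertex 3.312 -0.227 3.058
endloop
endfacet
facet normal 0.411 -0.335 0.848
outer loop
vertex 3.355 1.756 3.821
vertex 2.523 0.089 3.566
vertex 4.144 1.439 3.314
endloop
endfacet
facet normal 0.468 -0.707 -0.530
outer loop
vertex 2.232 1.123 -1.246
vertex 1.581 0.66 -1.203
vertex 1.667 1.173 -1.811
endloop
endfacet
facet normal 0.532 0.705 -0.470
outer loop
vertex 2.232 1.123 -1.246
vertex 1.667 1.173 -1.811
vertex 1.45 2.304 -0.36
endloop
endfacet
facet normal 0.531 0.705 -0.470
outer loop
vertex 1.45 2.304 -0.36
vertex 1.667 1.173 -1.811
vertex 0.885 2.353 -0.925
endloop
endfacet
facet normal -0.469 0.707 0.530
outer loop
vertex 1.45 2.304 -0.36
vertex 0.885 2.353 -0.925
vertex 0.799 1.84 -0.317
endloop
endfacet
facet normal 0.468 -0.707 -0.530
outer loop
vertex 1.667 1.173 -1.811
vertex 1.581 0.66 -1.203
vertex 1.016 0.709 -1.767
endloop
endfacet
facet normal -0.346 0.406 -0.846
outer loop
vertex 1.667 1.173 -1.811
vertex 1.016 0.709 -1.767
vertex 0.885 2.353 -0.925
endloop
endfacet
facet normal -0.345 0.406 -0.846
outer loop
vertex 0.885 2.353 -0.925
vertex 1.016 0.709 -1.767
vertex 0.234 1.89 -0.882
endloop
endfacet
facet normal -0.468 0.707 0.530
outer loop
vertex 0.885 2.353 -0.925
vertex 0.234 1.89 -0.882
vertex 0.799 1.84 -0.317
endloop
endfacet
facet normal 0.468 -0.706 -0.531
outer loop
vertex 1.016 0.709 -1.767
vertex 1.581 0.66 -1.203
vertex 0.93 0.196 -1.16
endloop
endfacet
facet normal -0.877 -0.299 -0.377
outer loop
vertex 1.016 0.709 -1.767
vertex 0.93 0.196 -1.16
vertex 0.234 1.89 -0.882
endloop
endfacet
facet normal -0.877 -0.299 -0.376
outer loop
vertex 0.234 1.89 -0.882
vertex 0.93 0.196 -1.16
vertex 0.148 1.377 -0.274
endloop
endfacet
facet normal -0.468 0.707 0.530
outer loop
vertex 0.234 1.89 -0.882
vertex 0.148 1.377 -0.274
vertex 0.799 1.84 -0.317
endloop
endfacet
facet normal 0.469 -0.707 -0.530
outer loop
vertex 0.93 0.196 -1.16
vertex 1.581 0.66 -1.203
vertex 1.495 0.147 -0.595
endloop
endfacet
facet normal -0.531 -0.705 0.470
outer loop
vertex 0.93 0.196 -1.16
vertex 1.495 0.147 -0.595
vertex 0.148 1.377 -0.274
endloop
endfacet
facet normal -0.532 -0.705 0.469
outer loop
vertex 0.148 1.377 -0.274
vertex 1.495 0.147 -0.595
vertex 0.713 1.327 0.291
endloop
endfacet
facet normal -0.468 0.707 0.530
outer loop
vertex 0.148 1.377 -0.274
vertex 0.713 1.327 0.291
vertex 0.799 1.84 -0.317
endloop
endfacet
facet normal 0.468 -0.707 -0.530
outer loop
vertex 1.495 0.147 -0.595
vertex 1.581 0.66 -1.203
vertex 2.146 0.61 -0.638
endloop
endfacet
facet normal 0.345 -0.407 0.846
outer loop
vertex 1.495 0.147 -0.595
vertex 2.146 0.61 -0.638
vertex 0.713 1.327 0.291
endloop
endfacet
facet normal 0.346 -0.405 0.846
outer loop
vertex 0.713 1.327 0.291
vertex 2.146 0.61 -0.638
vertex 1.364 1.791 0.247
endloop
endfacet
facet normal -0.468 0.707 0.530
outer loop
vertex 0.713 1.327 0.291
vertex 1.364 1.791 0.247
vertex 0.799 1.84 -0.317
endloop
endfacet
facet normal 0.468 -0.707 -0.530
outer loop
vertex 2.146 0.61 -0.638
vertex 1.581 0.66 -1.203
vertex 2.232 1.123 -1.246
endloop
endfacet
facet normal 0.877 0.299 0.376
outer loop
vertex 2.146 0.61 -0.638
vertex 2.232 1.123 -1.246
vertex 1.364 1.791 0.247
endloop
endfacet
facet normal 0.877 0.298 0.376
outer loop
vertex 1.364 1.791 0.247
vertex 2.232 1.123 -1.246
vertex 1.45 2.304 -0.36
endloop
endfacet
facet normal -0.468 0.706 0.531
outer loop
vertex 1.364 1.791 0.247
vertex 1.45 2.304 -0.36
vertex 0.799 1.84 -0.317
endloop
endfacet

endsolid


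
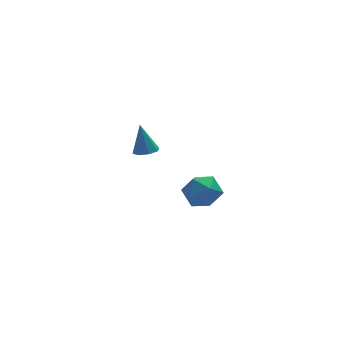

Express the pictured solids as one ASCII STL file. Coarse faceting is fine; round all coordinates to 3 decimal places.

solid 
facet normal -0.541 0.664 0.516
outer loop
vertex 0.7 -1.948 -0.114
vertex 1.045 -2.208 0.583
vertex 1.39 -1.597 0.158
endloop
endfacet
facet normal -0.403 0.904 -0.144
outer loop
vertex 0.7 -1.948 -0.114
vertex 1.39 -1.597 0.158
vertex 1.301 -1.764 -0.64
endloop
endfacet
facet normal -0.665 0.431 -0.609
outer loop
vertex 0.7 -1.948 -0.114
vertex 1.301 -1.764 -0.64
vertex 0.901 -2.477 -0.708
endloop
endfacet
facet normal -0.966 -0.100 -0.238
outer loop
vertex 0.7 -1.948 -0.114
vertex 0.901 -2.477 -0.708
vertex 0.743 -2.751 0.048
endloop
endfacet
facet normal -0.889 0.045 0.456
outer loop
vertex 0.7 -1.948 -0.114
vertex 0.743 -2.751 0.048
vertex 1.045 -2.208 0.583
endloop
endfacet
facet normal 0.305 0.925 -0.228
outer loop
vertex 1.301 -1.764 -0.64
vertex 1.39 -1.597 0.158
vertex 2.017 -1.909 -0.268
endloop
endfacet
facet normal 0.081 0.538 0.839
outer loop
vertex 1.39 -1.597 0.158
vertex 1.045 -2.208 0.583
vertex 1.859 -2.183 0.488
endloop
endfacet
facet normal -0.480 -0.465 0.743
outer loop
vertex 1.045 -2.208 0.583
vertex 0.743 -2.751 0.048
vertex 1.459 -2.896 0.42
endloop
endfacet
facet normal -0.606 -0.699 -0.380
outer loop
vertex 0.743 -2.751 0.048
vertex 0.901 -2.477 -0.708
vertex 1.37 -3.063 -0.378
endloop
endfacet
facet normal -0.119 0.160 -0.980
outer loop
vertex 0.901 -2.477 -0.708
vertex 1.301 -1.764 -0.64
vertex 1.715 -2.452 -0.803
endloop
endfacet
facet normal 0.966 0.100 0.238
outer loop
vertex 2.06 -2.712 -0.106
vertex 2.017 -1.909 -0.268
vertex 1.859 -2.183 0.488
endloop
endfacet
facet normal 0.665 -0.431 0.609
outer loop
vertex 2.06 -2.712 -0.106
vertex 1.859 -2.183 0.488
vertex 1.459 -2.896 0.42
endloop
endfacet
facet normal 0.403 -0.904 0.144
outer loop
vertex 2.06 -2.712 -0.106
vertex 1.459 -2.896 0.42
vertex 1.37 -3.063 -0.378
endloop
endfacet
facet normal 0.541 -0.664 -0.516
outer loop
vertex 2.06 -2.712 -0.106
vertex 1.37 -3.063 -0.378
vertex 1.715 -2.452 -0.803
endloop
endfacet
facet normal 0.889 -0.045 -0.456
outer loop
vertex 2.06 -2.712 -0.106
vertex 1.715 -2.452 -0.803
vertex 2.017 -1.909 -0.268
endloop
endfacet
facet normal 0.606 0.699 0.380
outer loop
vertex 1.859 -2.183 0.488
vertex 2.017 -1.909 -0.268
vertex 1.39 -1.597 0.158
endloop
endfacet
facet normal 0.119 -0.160 0.980
outer loop
vertex 1.459 -2.896 0.42
vertex 1.859 -2.183 0.488
vertex 1.045 -2.208 0.583
endloop
endfacet
facet normal -0.305 -0.925 0.228
outer loop
vertex 1.37 -3.063 -0.378
vertex 1.459 -2.896 0.42
vertex 0.743 -2.751 0.048
endloop
endfacet
facet normal -0.081 -0.538 -0.839
outer loop
vertex 1.715 -2.452 -0.803
vertex 1.37 -3.063 -0.378
vertex 0.901 -2.477 -0.708
endloop
endfacet
facet normal 0.480 0.465 -0.743
outer loop
vertex 2.017 -1.909 -0.268
vertex 1.715 -2.452 -0.803
vertex 1.301 -1.764 -0.64
endloop
endfacet
facet normal 0.061 -0.326 -0.943
outer loop
vertex 1.578 2.703 -1.164
vertex 1.041 2.742 -1.212
vertex 1.458 3.074 -1.3
endloop
endfacet
facet normal 0.873 0.390 0.292
outer loop
vertex 1.578 2.703 -1.164
vertex 1.458 3.074 -1.3
vertex 0.959 3.178 0.052
endloop
endfacet
facet normal 0.060 -0.325 -0.944
outer loop
vertex 1.458 3.074 -1.3
vertex 1.041 2.742 -1.212
vertex 1.094 3.251 -1.384
endloop
endfacet
facet normal 0.420 0.904 0.085
outer loop
vertex 1.458 3.074 -1.3
vertex 1.094 3.251 -1.384
vertex 0.959 3.178 0.052
endloop
endfacet
facet normal 0.061 -0.325 -0.944
outer loop
vertex 1.094 3.251 -1.384
vertex 1.041 2.742 -1.212
vertex 0.699 3.13 -1.368
endloop
endfacet
facet normal -0.292 0.956 0.021
outer loop
vertex 1.094 3.251 -1.384
vertex 0.699 3.13 -1.368
vertex 0.959 3.178 0.052
endloop
endfacet
facet normal 0.063 -0.324 -0.944
outer loop
vertex 0.699 3.13 -1.368
vertex 1.041 2.742 -1.212
vertex 0.505 2.781 -1.261
endloop
endfacet
facet normal -0.847 0.513 0.138
outer loop
vertex 0.699 3.13 -1.368
vertex 0.505 2.781 -1.261
vertex 0.959 3.178 0.052
endloop
endfacet
facet normal 0.063 -0.326 -0.943
outer loop
vertex 0.505 2.781 -1.261
vertex 1.041 2.742 -1.212
vertex 0.625 2.41 -1.125
endloop
endfacet
facet normal -0.916 -0.162 0.366
outer loop
vertex 0.505 2.781 -1.261
vertex 0.625 2.41 -1.125
vertex 0.959 3.178 0.052
endloop
endfacet
facet normal 0.062 -0.325 -0.944
outer loop
vertex 0.625 2.41 -1.125
vertex 1.041 2.742 -1.212
vertex 0.988 2.233 -1.04
endloop
endfacet
facet normal -0.464 -0.676 0.573
outer loop
vertex 0.625 2.41 -1.125
vertex 0.988 2.233 -1.04
vertex 0.959 3.178 0.052
endloop
endfacet
facet normal 0.061 -0.325 -0.944
outer loop
vertex 0.988 2.233 -1.04
vertex 1.041 2.742 -1.212
vertex 1.383 2.354 -1.056
endloop
endfacet
facet normal 0.249 -0.729 0.638
outer loop
vertex 0.988 2.233 -1.04
vertex 1.383 2.354 -1.056
vertex 0.959 3.178 0.052
endloop
endfacet
facet normal 0.061 -0.326 -0.943
outer loop
vertex 1.383 2.354 -1.056
vertex 1.041 2.742 -1.212
vertex 1.578 2.703 -1.164
endloop
endfacet
facet normal 0.803 -0.288 0.521
outer loop
vertex 1.383 2.354 -1.056
vertex 1.578 2.703 -1.164
vertex 0.959 3.178 0.052
endloop
endfacet

endsolid


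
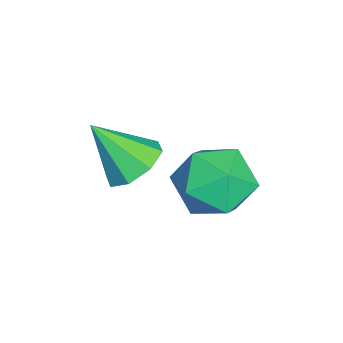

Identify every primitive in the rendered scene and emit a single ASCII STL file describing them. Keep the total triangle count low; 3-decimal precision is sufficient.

solid 
facet normal -0.492 0.844 0.213
outer loop
vertex -1.113 3.75 -0.809
vertex -0.774 3.653 0.359
vertex -0.072 4.261 -0.432
endloop
endfacet
facet normal -0.252 0.852 -0.459
outer loop
vertex -1.113 3.75 -0.809
vertex -0.072 4.261 -0.432
vertex -0.111 3.674 -1.5
endloop
endfacet
facet normal -0.529 0.288 -0.798
outer loop
vertex -1.113 3.75 -0.809
vertex -0.111 3.674 -1.5
vertex -0.837 2.703 -1.37
endloop
endfacet
facet normal -0.939 -0.068 -0.336
outer loop
vertex -1.113 3.75 -0.809
vertex -0.837 2.703 -1.37
vertex -1.247 2.69 -0.221
endloop
endfacet
facet normal -0.917 0.276 0.289
outer loop
vertex -1.113 3.75 -0.809
vertex -1.247 2.69 -0.221
vertex -0.774 3.653 0.359
endloop
endfacet
facet normal 0.457 0.772 -0.441
outer loop
vertex -0.111 3.674 -1.5
vertex -0.072 4.261 -0.432
vertex 0.847 3.53 -0.759
endloop
endfacet
facet normal 0.069 0.760 0.646
outer loop
vertex -0.072 4.261 -0.432
vertex -0.774 3.653 0.359
vertex 0.437 3.517 0.39
endloop
endfacet
facet normal -0.619 -0.159 0.769
outer loop
vertex -0.774 3.653 0.359
vertex -1.247 2.69 -0.221
vertex -0.289 2.546 0.52
endloop
endfacet
facet normal -0.655 -0.716 -0.242
outer loop
vertex -1.247 2.69 -0.221
vertex -0.837 2.703 -1.37
vertex -0.328 1.959 -0.548
endloop
endfacet
facet normal 0.010 -0.140 -0.990
outer loop
vertex -0.837 2.703 -1.37
vertex -0.111 3.674 -1.5
vertex 0.374 2.567 -1.339
endloop
endfacet
facet normal 0.939 0.068 0.336
outer loop
vertex 0.713 2.47 -0.171
vertex 0.847 3.53 -0.759
vertex 0.437 3.517 0.39
endloop
endfacet
facet normal 0.529 -0.288 0.798
outer loop
vertex 0.713 2.47 -0.171
vertex 0.437 3.517 0.39
vertex -0.289 2.546 0.52
endloop
endfacet
facet normal 0.252 -0.852 0.459
outer loop
vertex 0.713 2.47 -0.171
vertex -0.289 2.546 0.52
vertex -0.328 1.959 -0.548
endloop
endfacet
facet normal 0.492 -0.844 -0.213
outer loop
vertex 0.713 2.47 -0.171
vertex -0.328 1.959 -0.548
vertex 0.374 2.567 -1.339
endloop
endfacet
facet normal 0.917 -0.276 -0.289
outer loop
vertex 0.713 2.47 -0.171
vertex 0.374 2.567 -1.339
vertex 0.847 3.53 -0.759
endloop
endfacet
facet normal 0.655 0.716 0.242
outer loop
vertex 0.437 3.517 0.39
vertex 0.847 3.53 -0.759
vertex -0.072 4.261 -0.432
endloop
endfacet
facet normal -0.010 0.140 0.990
outer loop
vertex -0.289 2.546 0.52
vertex 0.437 3.517 0.39
vertex -0.774 3.653 0.359
endloop
endfacet
facet normal -0.457 -0.772 0.441
outer loop
vertex -0.328 1.959 -0.548
vertex -0.289 2.546 0.52
vertex -1.247 2.69 -0.221
endloop
endfacet
facet normal -0.069 -0.760 -0.646
outer loop
vertex 0.374 2.567 -1.339
vertex -0.328 1.959 -0.548
vertex -0.837 2.703 -1.37
endloop
endfacet
facet normal 0.619 0.159 -0.769
outer loop
vertex 0.847 3.53 -0.759
vertex 0.374 2.567 -1.339
vertex -0.111 3.674 -1.5
endloop
endfacet
facet normal 0.057 0.627 -0.777
outer loop
vertex 1.229 1.124 0.557
vertex 0.32 1.148 0.51
vertex 0.955 1.632 0.947
endloop
endfacet
facet normal 0.802 -0.025 0.596
outer loop
vertex 1.229 1.124 0.557
vertex 0.955 1.632 0.947
vertex 0.22 0.052 1.87
endloop
endfacet
facet normal 0.057 0.627 -0.777
outer loop
vertex 0.955 1.632 0.947
vertex 0.32 1.148 0.51
vertex 0.31 1.857 1.081
endloop
endfacet
facet normal 0.310 0.368 0.877
outer loop
vertex 0.955 1.632 0.947
vertex 0.31 1.857 1.081
vertex 0.22 0.052 1.87
endloop
endfacet
facet normal 0.058 0.627 -0.777
outer loop
vertex 0.31 1.857 1.081
vertex 0.32 1.148 0.51
vertex -0.33 1.667 0.88
endloop
endfacet
facet normal -0.379 0.386 0.841
outer loop
vertex 0.31 1.857 1.081
vertex -0.33 1.667 0.88
vertex 0.22 0.052 1.87
endloop
endfacet
facet normal 0.057 0.626 -0.777
outer loop
vertex -0.33 1.667 0.88
vertex 0.32 1.148 0.51
vertex -0.588 1.173 0.463
endloop
endfacet
facet normal -0.860 0.019 0.509
outer loop
vertex -0.33 1.667 0.88
vertex -0.588 1.173 0.463
vertex 0.22 0.052 1.87
endloop
endfacet
facet normal 0.057 0.627 -0.777
outer loop
vertex -0.588 1.173 0.463
vertex 0.32 1.148 0.51
vertex -0.315 0.665 0.073
endloop
endfacet
facet normal -0.852 -0.517 0.077
outer loop
vertex -0.588 1.173 0.463
vertex -0.315 0.665 0.073
vertex 0.22 0.052 1.87
endloop
endfacet
facet normal 0.057 0.627 -0.777
outer loop
vertex -0.315 0.665 0.073
vertex 0.32 1.148 0.51
vertex 0.331 0.44 -0.061
endloop
endfacet
facet normal -0.359 -0.911 -0.204
outer loop
vertex -0.315 0.665 0.073
vertex 0.331 0.44 -0.061
vertex 0.22 0.052 1.87
endloop
endfacet
facet normal 0.058 0.627 -0.777
outer loop
vertex 0.331 0.44 -0.061
vertex 0.32 1.148 0.51
vertex 0.97 0.63 0.14
endloop
endfacet
facet normal 0.329 -0.929 -0.168
outer loop
vertex 0.331 0.44 -0.061
vertex 0.97 0.63 0.14
vertex 0.22 0.052 1.87
endloop
endfacet
facet normal 0.057 0.626 -0.777
outer loop
vertex 0.97 0.63 0.14
vertex 0.32 1.148 0.51
vertex 1.229 1.124 0.557
endloop
endfacet
facet normal 0.810 -0.563 0.163
outer loop
vertex 0.97 0.63 0.14
vertex 1.229 1.124 0.557
vertex 0.22 0.052 1.87
endloop
endfacet

endsolid
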